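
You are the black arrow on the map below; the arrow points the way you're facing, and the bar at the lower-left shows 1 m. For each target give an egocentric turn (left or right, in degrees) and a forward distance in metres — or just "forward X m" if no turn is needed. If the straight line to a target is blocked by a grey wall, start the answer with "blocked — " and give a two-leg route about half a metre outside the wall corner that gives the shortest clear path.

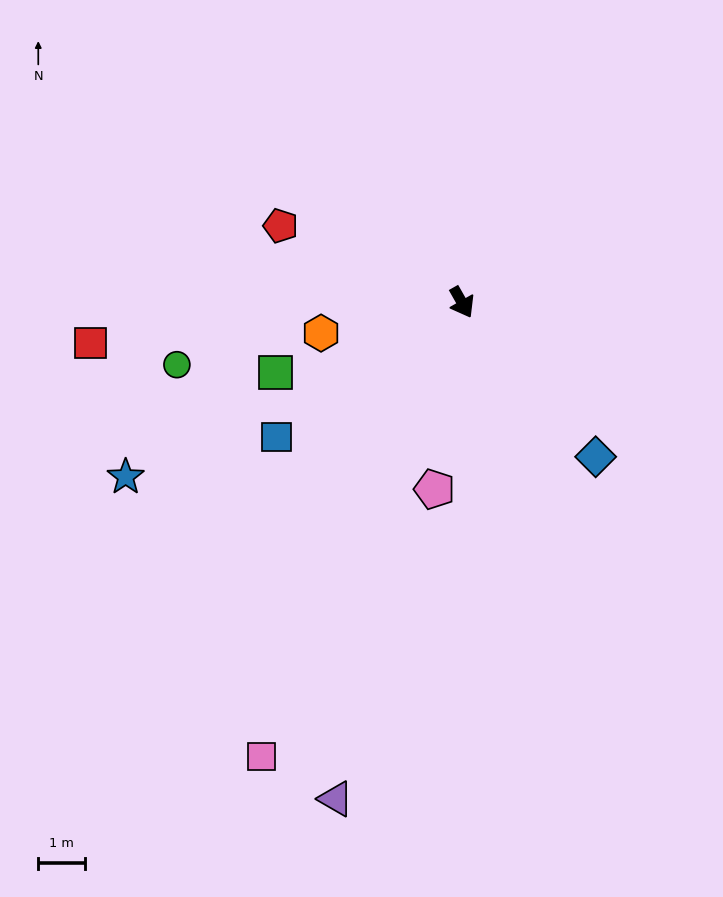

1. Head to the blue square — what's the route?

turn right 84°, forward 4.9 m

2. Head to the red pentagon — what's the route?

turn right 142°, forward 4.2 m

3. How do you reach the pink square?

turn right 53°, forward 10.6 m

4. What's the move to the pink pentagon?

turn right 38°, forward 4.1 m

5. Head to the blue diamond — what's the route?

turn left 11°, forward 4.4 m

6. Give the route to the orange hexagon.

turn right 107°, forward 3.1 m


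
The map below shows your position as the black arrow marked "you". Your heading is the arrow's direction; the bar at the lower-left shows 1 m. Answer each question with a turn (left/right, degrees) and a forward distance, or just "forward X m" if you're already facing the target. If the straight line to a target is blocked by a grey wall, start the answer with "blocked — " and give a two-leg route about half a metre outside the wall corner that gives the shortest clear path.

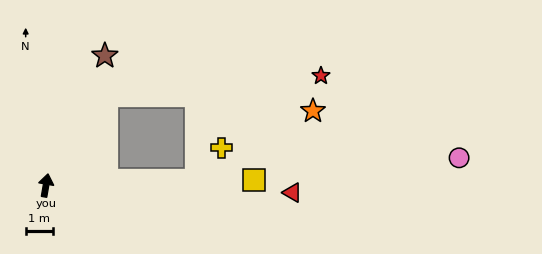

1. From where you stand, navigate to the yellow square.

turn right 79°, forward 7.6 m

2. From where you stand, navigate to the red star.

blocked — turn right 24°, forward 3.9 m, then turn right 51°, forward 7.8 m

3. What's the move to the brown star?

turn right 15°, forward 5.2 m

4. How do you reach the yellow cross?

blocked — turn right 78°, forward 5.5 m, then turn left 50°, forward 1.5 m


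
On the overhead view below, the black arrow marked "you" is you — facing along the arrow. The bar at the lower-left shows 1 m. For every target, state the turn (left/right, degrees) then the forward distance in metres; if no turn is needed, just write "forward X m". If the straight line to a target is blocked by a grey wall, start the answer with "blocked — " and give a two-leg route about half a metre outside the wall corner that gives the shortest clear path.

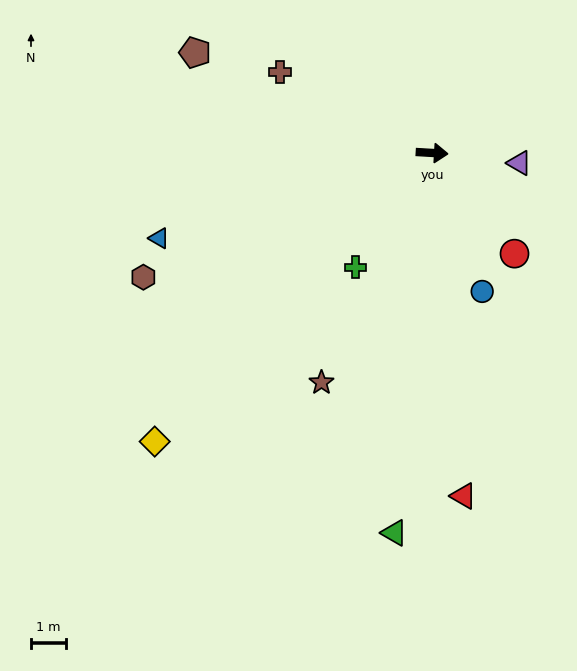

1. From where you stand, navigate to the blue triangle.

turn right 159°, forward 8.2 m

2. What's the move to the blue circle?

turn right 67°, forward 4.2 m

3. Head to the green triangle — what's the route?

turn right 92°, forward 11.0 m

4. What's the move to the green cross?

turn right 121°, forward 4.0 m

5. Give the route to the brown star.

turn right 112°, forward 7.3 m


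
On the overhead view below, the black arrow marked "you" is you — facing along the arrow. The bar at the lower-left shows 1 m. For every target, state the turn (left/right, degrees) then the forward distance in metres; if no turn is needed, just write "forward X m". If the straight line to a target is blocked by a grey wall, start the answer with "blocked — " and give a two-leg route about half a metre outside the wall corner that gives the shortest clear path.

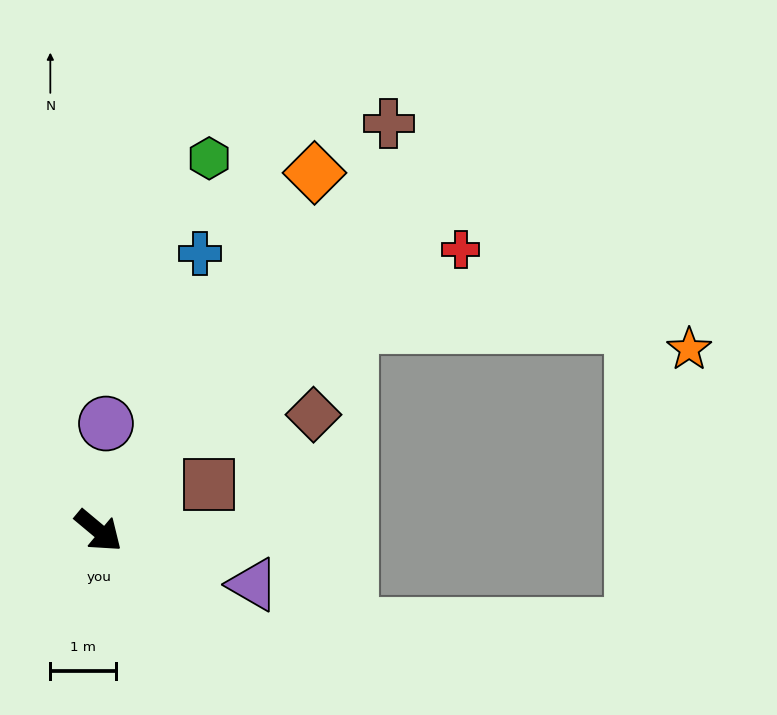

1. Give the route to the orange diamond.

turn left 99°, forward 6.3 m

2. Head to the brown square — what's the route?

turn left 63°, forward 1.8 m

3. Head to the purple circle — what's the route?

turn left 126°, forward 1.6 m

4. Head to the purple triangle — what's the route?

turn left 21°, forward 2.5 m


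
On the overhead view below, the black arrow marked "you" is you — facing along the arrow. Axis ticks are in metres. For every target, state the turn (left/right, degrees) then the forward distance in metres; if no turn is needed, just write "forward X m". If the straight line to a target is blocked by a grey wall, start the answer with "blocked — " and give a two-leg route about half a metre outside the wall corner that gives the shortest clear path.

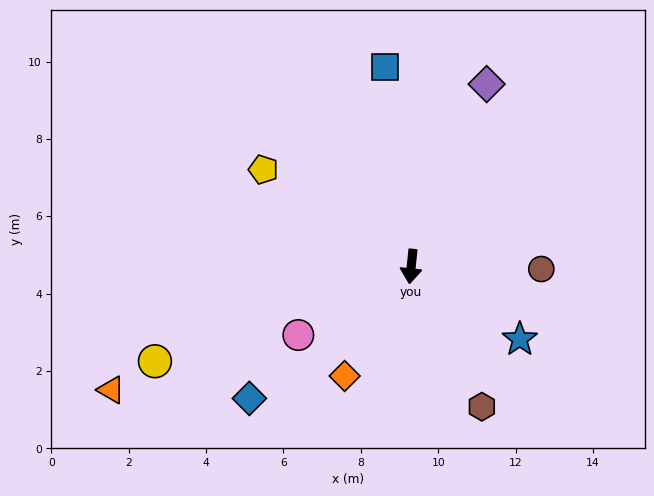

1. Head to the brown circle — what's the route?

turn left 95°, forward 3.4 m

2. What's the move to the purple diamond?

turn left 163°, forward 5.1 m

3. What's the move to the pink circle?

turn right 53°, forward 3.4 m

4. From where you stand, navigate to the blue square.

turn right 167°, forward 5.2 m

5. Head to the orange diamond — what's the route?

turn right 25°, forward 3.3 m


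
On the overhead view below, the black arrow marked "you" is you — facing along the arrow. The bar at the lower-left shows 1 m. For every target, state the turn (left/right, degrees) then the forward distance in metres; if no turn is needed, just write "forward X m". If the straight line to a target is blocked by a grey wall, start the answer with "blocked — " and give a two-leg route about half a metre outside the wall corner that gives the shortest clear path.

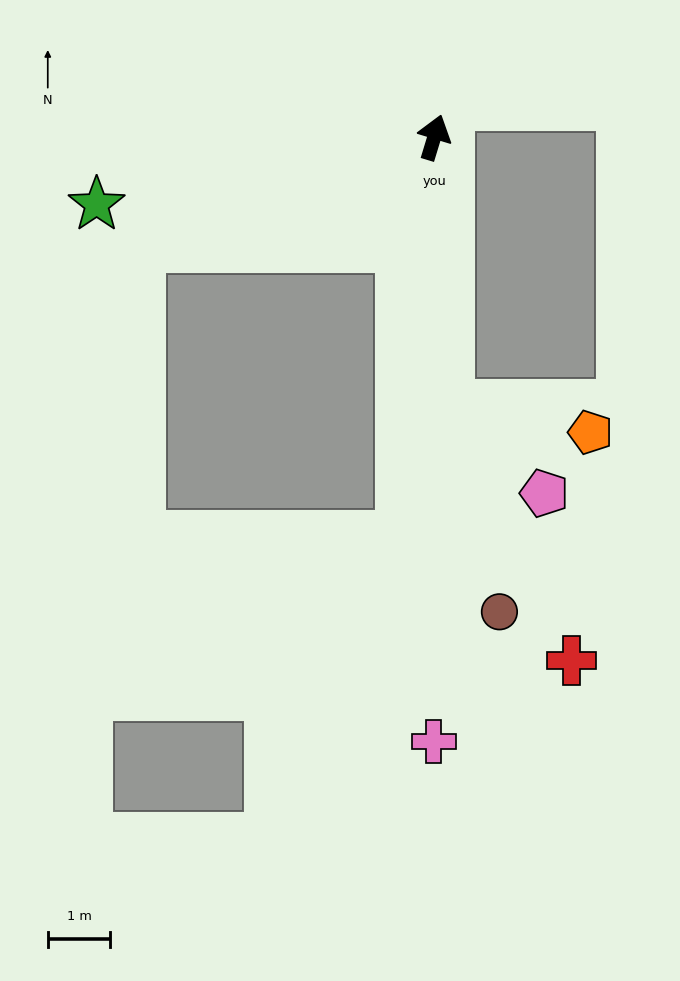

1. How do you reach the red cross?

blocked — turn right 160°, forward 4.3 m, then turn left 23°, forward 4.5 m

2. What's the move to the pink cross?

turn right 163°, forward 9.7 m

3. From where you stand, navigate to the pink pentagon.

blocked — turn right 160°, forward 4.3 m, then turn left 45°, forward 2.1 m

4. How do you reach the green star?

turn left 118°, forward 5.5 m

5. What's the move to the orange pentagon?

blocked — turn right 160°, forward 4.3 m, then turn left 76°, forward 2.3 m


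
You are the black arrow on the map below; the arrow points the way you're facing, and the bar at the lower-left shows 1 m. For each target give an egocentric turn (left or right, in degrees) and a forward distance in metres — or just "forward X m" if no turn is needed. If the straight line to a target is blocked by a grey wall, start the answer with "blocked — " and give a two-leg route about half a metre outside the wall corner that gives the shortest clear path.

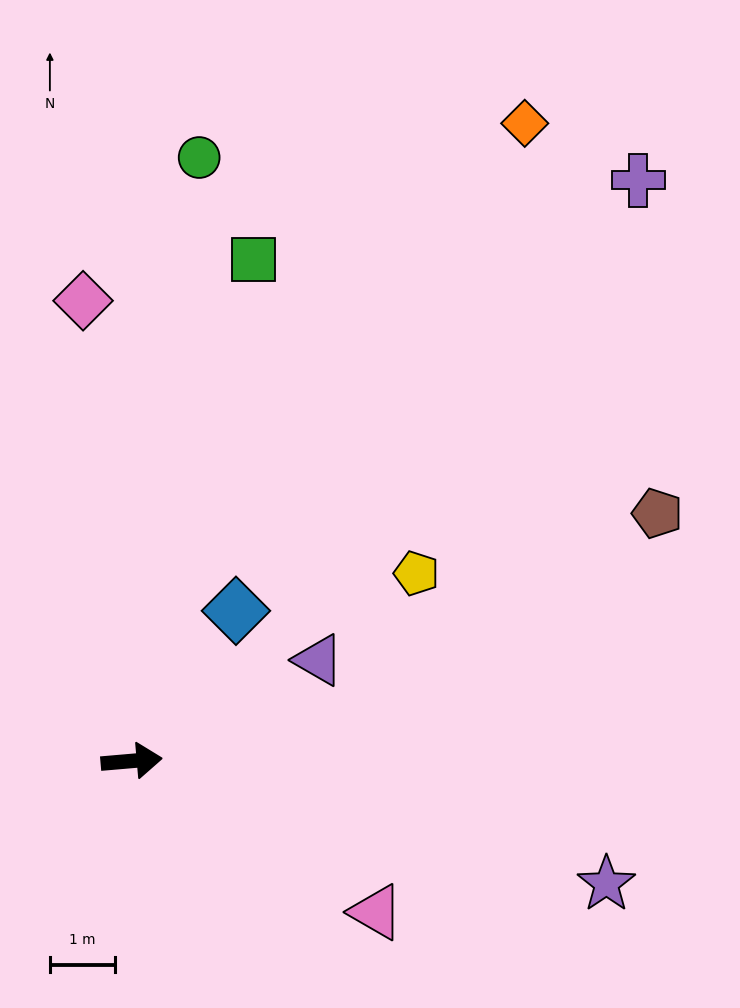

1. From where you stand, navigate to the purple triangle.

turn left 23°, forward 3.3 m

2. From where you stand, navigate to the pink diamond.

turn left 91°, forward 7.1 m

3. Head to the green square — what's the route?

turn left 71°, forward 8.0 m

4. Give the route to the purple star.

turn right 19°, forward 7.6 m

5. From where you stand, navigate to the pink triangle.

turn right 37°, forward 4.4 m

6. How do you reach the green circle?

turn left 79°, forward 9.4 m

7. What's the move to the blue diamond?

turn left 50°, forward 2.8 m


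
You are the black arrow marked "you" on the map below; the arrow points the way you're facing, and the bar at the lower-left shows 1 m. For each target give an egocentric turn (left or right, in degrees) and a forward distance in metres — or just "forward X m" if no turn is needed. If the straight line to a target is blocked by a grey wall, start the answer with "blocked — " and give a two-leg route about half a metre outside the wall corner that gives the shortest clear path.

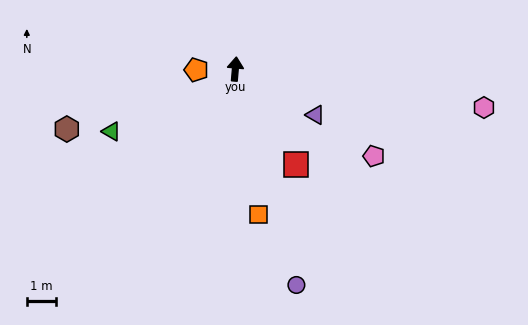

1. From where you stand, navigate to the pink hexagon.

turn right 94°, forward 8.6 m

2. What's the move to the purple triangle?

turn right 115°, forward 3.2 m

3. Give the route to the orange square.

turn right 166°, forward 5.1 m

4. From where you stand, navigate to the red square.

turn right 143°, forward 3.9 m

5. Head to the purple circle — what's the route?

turn right 159°, forward 7.7 m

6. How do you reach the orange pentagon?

turn left 96°, forward 1.3 m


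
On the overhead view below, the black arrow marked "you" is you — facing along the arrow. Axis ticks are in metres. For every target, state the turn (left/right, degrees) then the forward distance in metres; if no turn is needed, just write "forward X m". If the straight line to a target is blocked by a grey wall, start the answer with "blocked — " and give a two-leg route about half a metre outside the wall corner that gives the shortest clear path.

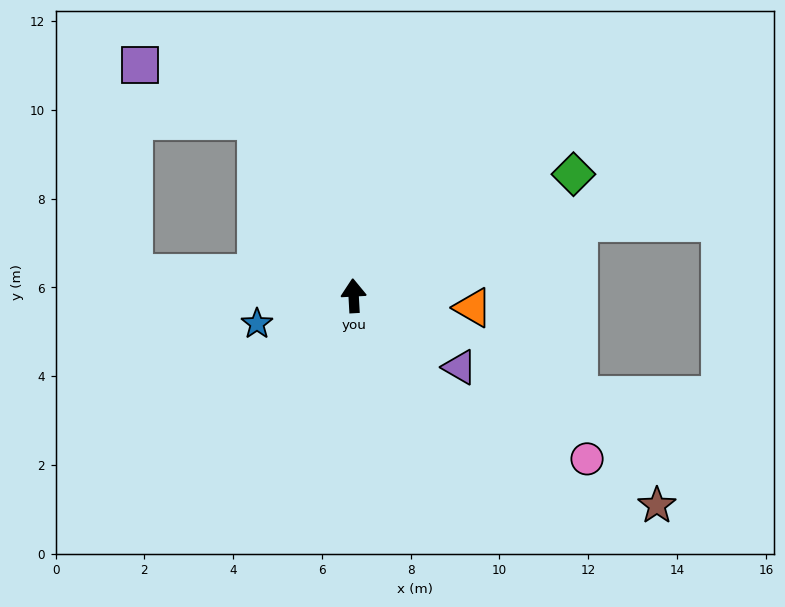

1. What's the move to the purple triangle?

turn right 127°, forward 2.9 m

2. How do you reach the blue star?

turn left 103°, forward 2.3 m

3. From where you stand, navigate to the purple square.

blocked — turn left 26°, forward 4.5 m, then turn left 35°, forward 2.9 m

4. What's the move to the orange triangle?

turn right 99°, forward 2.7 m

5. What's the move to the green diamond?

turn right 64°, forward 5.7 m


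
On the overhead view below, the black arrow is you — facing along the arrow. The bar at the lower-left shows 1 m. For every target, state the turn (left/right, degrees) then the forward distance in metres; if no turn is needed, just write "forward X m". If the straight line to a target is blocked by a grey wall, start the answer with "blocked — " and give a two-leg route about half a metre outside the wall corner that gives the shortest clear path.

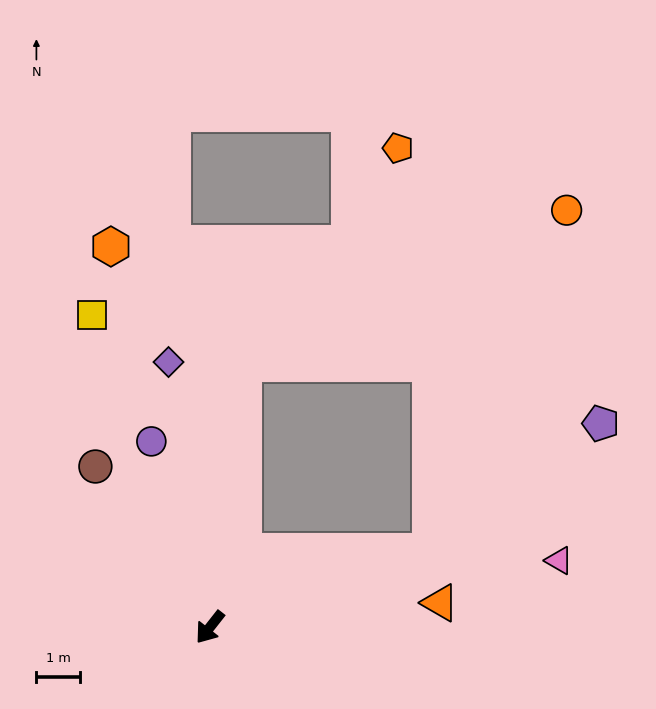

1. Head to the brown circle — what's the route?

turn right 106°, forward 4.5 m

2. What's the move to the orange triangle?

turn left 134°, forward 5.3 m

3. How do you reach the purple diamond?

turn right 133°, forward 6.2 m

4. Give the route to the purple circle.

turn right 124°, forward 4.5 m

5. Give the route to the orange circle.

blocked — turn left 147°, forward 5.4 m, then turn left 49°, forward 8.4 m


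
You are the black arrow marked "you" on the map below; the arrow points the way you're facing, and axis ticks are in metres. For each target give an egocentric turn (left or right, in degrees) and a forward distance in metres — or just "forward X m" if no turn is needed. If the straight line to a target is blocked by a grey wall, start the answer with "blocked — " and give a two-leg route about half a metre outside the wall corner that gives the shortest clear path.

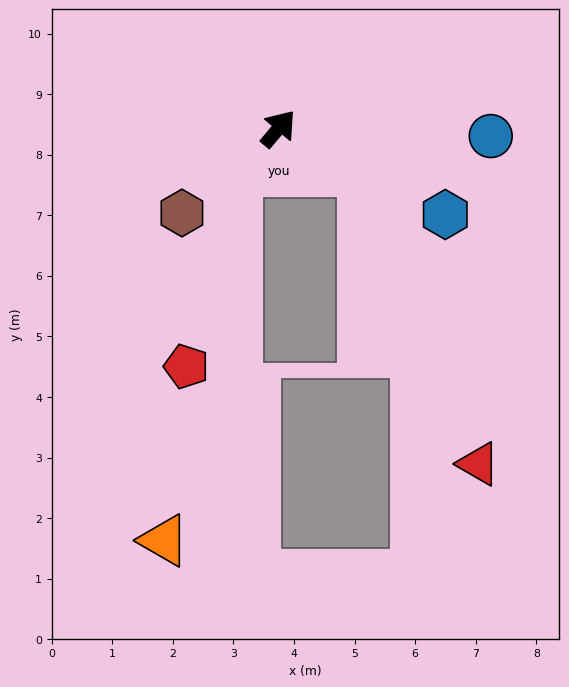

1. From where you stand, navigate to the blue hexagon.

turn right 77°, forward 3.1 m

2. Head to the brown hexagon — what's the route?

turn left 171°, forward 2.1 m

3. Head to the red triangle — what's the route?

blocked — turn right 77°, forward 1.6 m, then turn right 42°, forward 5.2 m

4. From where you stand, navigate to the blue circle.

turn right 52°, forward 3.5 m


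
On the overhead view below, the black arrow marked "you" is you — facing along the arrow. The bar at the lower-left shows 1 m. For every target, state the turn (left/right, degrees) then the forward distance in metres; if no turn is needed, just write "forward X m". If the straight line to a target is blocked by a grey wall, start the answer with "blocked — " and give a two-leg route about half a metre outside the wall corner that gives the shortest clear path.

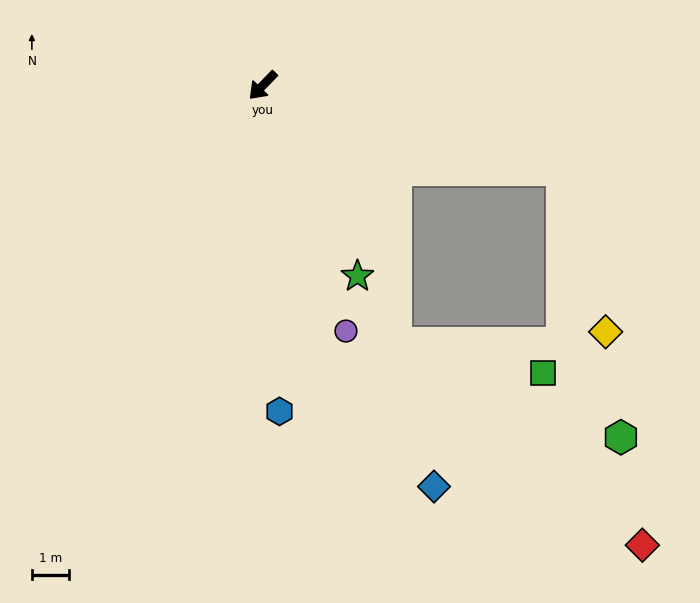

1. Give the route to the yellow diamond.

blocked — turn left 118°, forward 8.4 m, then turn right 59°, forward 4.5 m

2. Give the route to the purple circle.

turn left 63°, forward 7.0 m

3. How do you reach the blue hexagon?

turn left 47°, forward 8.8 m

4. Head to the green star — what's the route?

turn left 71°, forward 5.7 m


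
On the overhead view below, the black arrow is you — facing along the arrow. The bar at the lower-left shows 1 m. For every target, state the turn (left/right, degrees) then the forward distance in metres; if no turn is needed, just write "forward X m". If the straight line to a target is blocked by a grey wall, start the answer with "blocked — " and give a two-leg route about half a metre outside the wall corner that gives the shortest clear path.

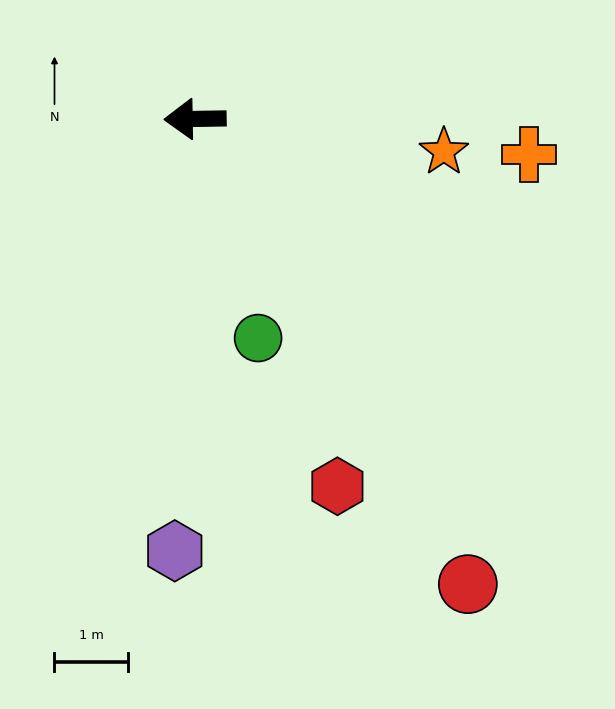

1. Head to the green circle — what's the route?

turn left 105°, forward 3.1 m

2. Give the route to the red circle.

turn left 119°, forward 7.3 m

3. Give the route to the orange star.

turn left 172°, forward 3.4 m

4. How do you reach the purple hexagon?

turn left 86°, forward 5.9 m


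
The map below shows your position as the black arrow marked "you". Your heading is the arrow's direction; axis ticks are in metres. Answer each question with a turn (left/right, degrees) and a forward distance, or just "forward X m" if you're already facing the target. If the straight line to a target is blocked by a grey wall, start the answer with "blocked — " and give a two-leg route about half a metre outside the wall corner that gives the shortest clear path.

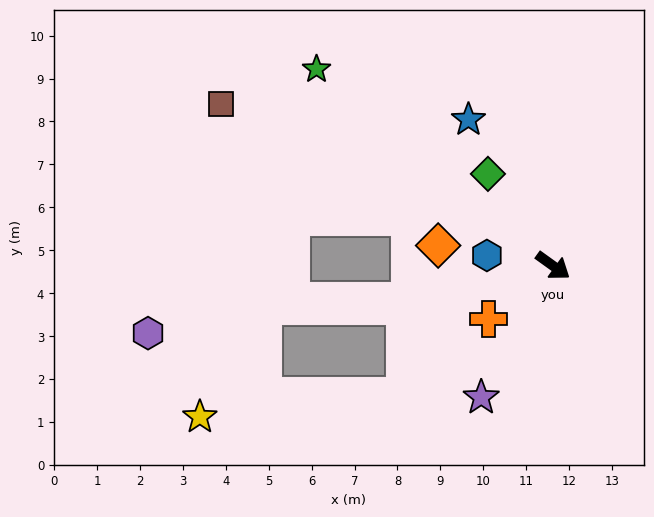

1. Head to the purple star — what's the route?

turn right 83°, forward 3.5 m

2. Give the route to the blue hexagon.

turn right 153°, forward 1.6 m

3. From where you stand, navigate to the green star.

turn left 176°, forward 7.2 m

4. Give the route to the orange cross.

turn right 105°, forward 2.0 m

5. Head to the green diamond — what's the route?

turn left 161°, forward 2.6 m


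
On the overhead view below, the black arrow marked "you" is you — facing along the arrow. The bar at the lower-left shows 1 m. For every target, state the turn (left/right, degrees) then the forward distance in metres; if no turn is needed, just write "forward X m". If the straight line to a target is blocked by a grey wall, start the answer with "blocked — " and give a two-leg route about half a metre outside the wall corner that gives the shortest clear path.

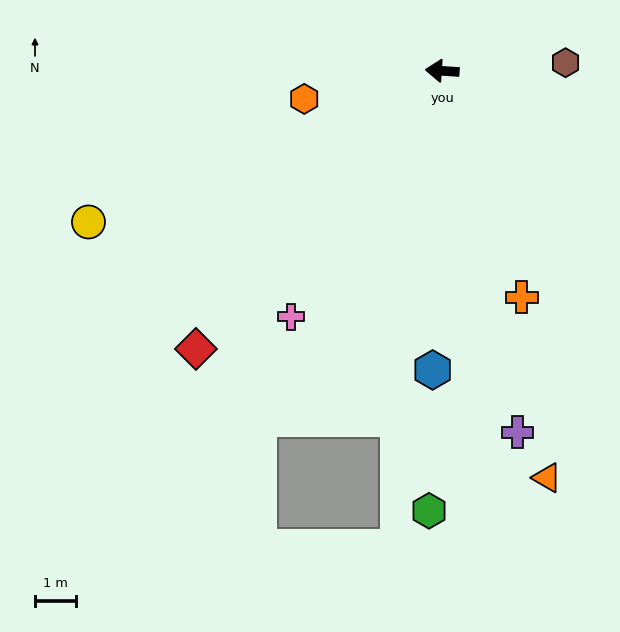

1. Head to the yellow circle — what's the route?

turn left 27°, forward 9.4 m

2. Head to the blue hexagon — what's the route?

turn left 92°, forward 7.3 m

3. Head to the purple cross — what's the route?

turn left 106°, forward 9.0 m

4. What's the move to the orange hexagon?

turn left 15°, forward 3.4 m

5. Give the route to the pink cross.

turn left 62°, forward 7.0 m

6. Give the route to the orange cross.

turn left 113°, forward 5.8 m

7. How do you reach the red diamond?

turn left 52°, forward 9.0 m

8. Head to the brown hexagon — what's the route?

turn right 172°, forward 3.0 m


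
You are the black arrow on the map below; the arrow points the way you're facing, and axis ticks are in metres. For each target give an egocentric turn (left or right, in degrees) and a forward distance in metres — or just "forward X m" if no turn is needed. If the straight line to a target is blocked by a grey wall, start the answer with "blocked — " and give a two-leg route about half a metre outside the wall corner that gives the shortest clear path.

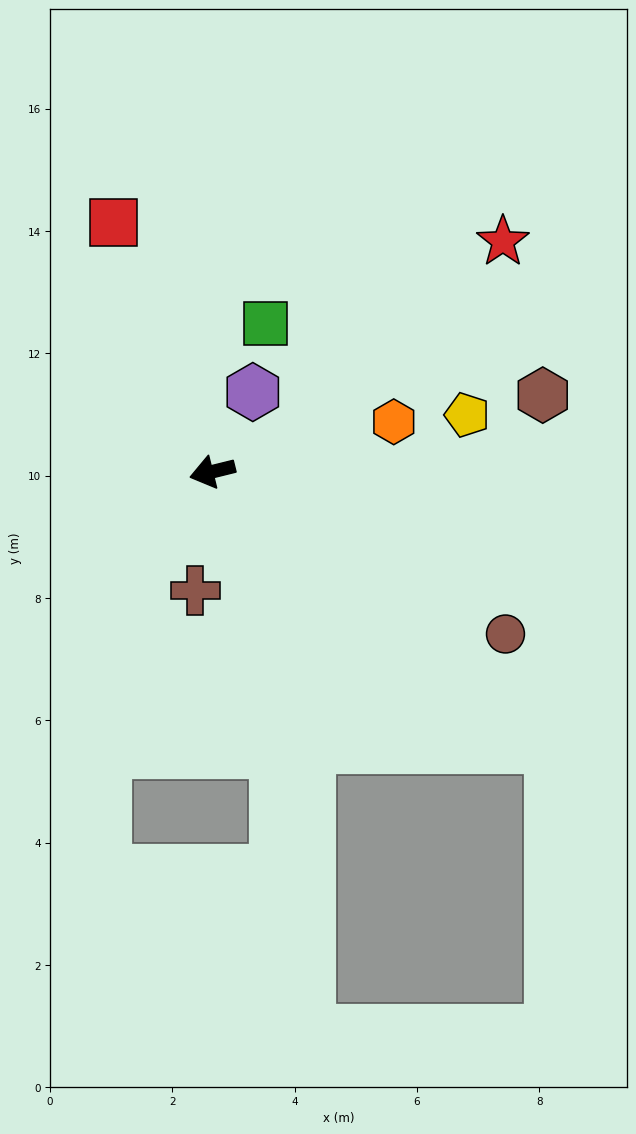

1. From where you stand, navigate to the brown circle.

turn left 137°, forward 5.5 m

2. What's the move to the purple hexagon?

turn right 131°, forward 1.5 m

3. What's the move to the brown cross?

turn left 68°, forward 2.0 m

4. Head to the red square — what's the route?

turn right 82°, forward 4.4 m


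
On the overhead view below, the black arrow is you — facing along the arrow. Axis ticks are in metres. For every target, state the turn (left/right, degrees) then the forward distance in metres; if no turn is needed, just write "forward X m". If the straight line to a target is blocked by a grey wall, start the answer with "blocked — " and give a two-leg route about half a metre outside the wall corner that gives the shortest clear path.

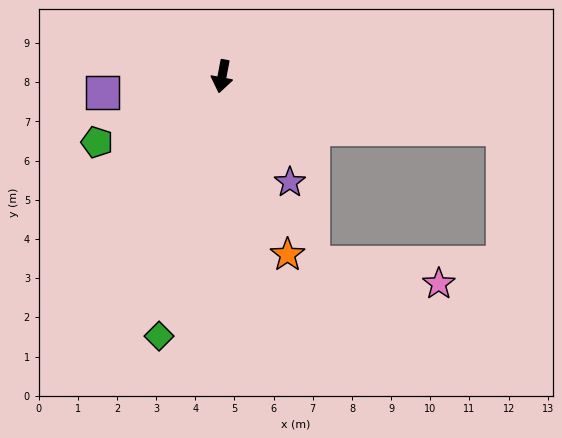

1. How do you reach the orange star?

turn left 31°, forward 4.8 m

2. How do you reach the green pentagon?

turn right 51°, forward 3.6 m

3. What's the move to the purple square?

turn right 72°, forward 3.1 m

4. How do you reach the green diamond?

turn right 3°, forward 6.8 m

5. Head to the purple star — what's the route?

turn left 43°, forward 3.2 m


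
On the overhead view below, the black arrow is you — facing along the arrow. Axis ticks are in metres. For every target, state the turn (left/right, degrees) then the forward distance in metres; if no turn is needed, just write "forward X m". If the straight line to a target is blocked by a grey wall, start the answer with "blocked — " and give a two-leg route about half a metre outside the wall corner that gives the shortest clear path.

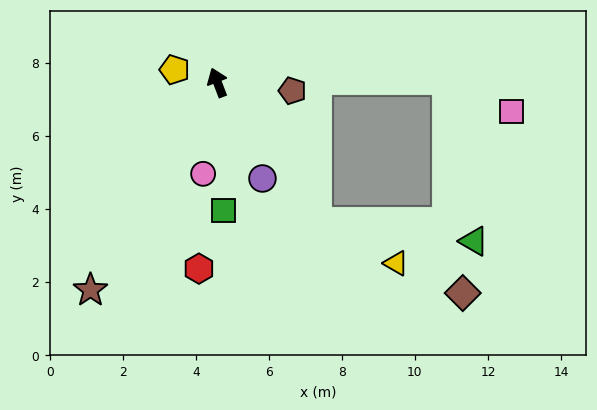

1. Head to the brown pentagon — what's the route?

turn right 117°, forward 2.1 m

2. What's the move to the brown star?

turn left 127°, forward 6.7 m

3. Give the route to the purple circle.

turn right 176°, forward 2.9 m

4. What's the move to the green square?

turn left 162°, forward 3.5 m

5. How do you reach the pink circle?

turn left 150°, forward 2.5 m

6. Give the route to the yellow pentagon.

turn left 52°, forward 1.2 m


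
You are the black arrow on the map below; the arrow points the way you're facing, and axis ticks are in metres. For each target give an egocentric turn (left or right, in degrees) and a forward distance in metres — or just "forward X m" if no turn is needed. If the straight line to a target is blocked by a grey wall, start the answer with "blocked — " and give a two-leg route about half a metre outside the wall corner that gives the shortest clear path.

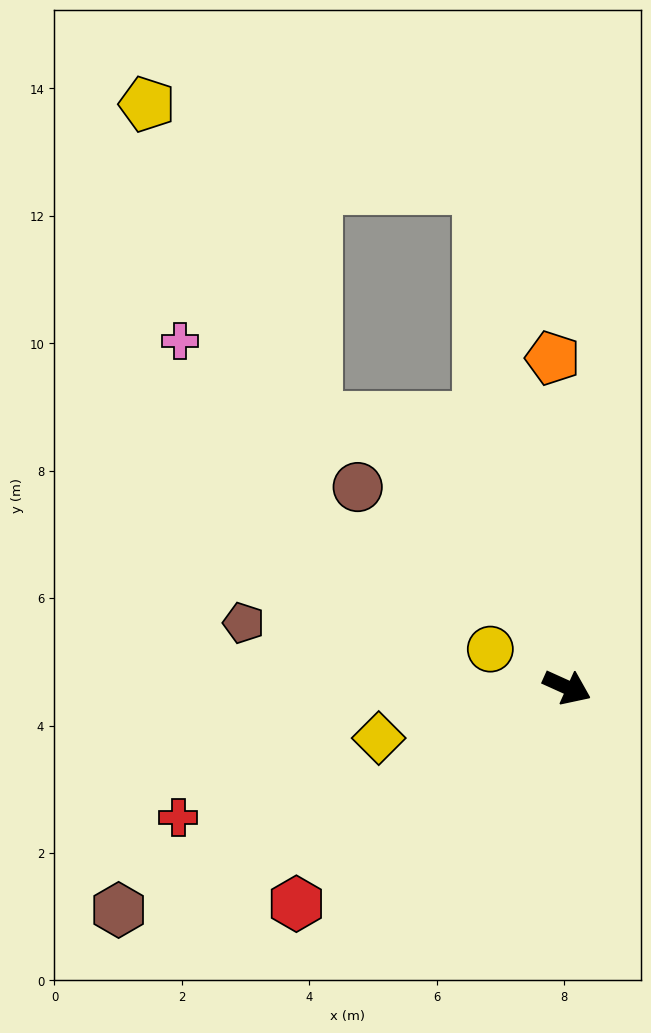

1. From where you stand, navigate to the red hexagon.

turn right 117°, forward 5.4 m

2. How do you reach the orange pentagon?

turn left 117°, forward 5.2 m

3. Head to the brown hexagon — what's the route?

turn right 129°, forward 7.9 m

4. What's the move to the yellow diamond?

turn right 141°, forward 3.1 m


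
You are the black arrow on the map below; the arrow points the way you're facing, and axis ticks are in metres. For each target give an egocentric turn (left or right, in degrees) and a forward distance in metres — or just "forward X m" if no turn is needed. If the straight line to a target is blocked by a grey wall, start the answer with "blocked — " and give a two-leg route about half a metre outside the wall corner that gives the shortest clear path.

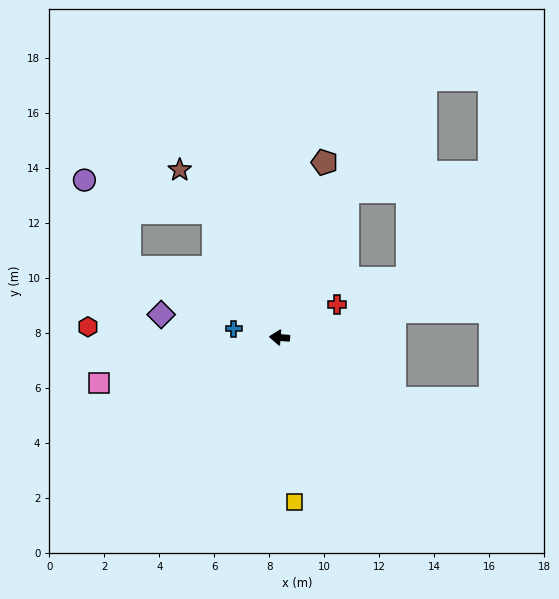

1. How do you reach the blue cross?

turn right 6°, forward 1.7 m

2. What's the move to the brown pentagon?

turn right 100°, forward 6.6 m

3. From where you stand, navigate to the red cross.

turn right 146°, forward 2.4 m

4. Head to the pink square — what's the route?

turn left 19°, forward 6.8 m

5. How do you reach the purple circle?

blocked — turn right 58°, forward 5.2 m, then turn left 48°, forward 4.8 m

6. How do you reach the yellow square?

turn left 100°, forward 6.0 m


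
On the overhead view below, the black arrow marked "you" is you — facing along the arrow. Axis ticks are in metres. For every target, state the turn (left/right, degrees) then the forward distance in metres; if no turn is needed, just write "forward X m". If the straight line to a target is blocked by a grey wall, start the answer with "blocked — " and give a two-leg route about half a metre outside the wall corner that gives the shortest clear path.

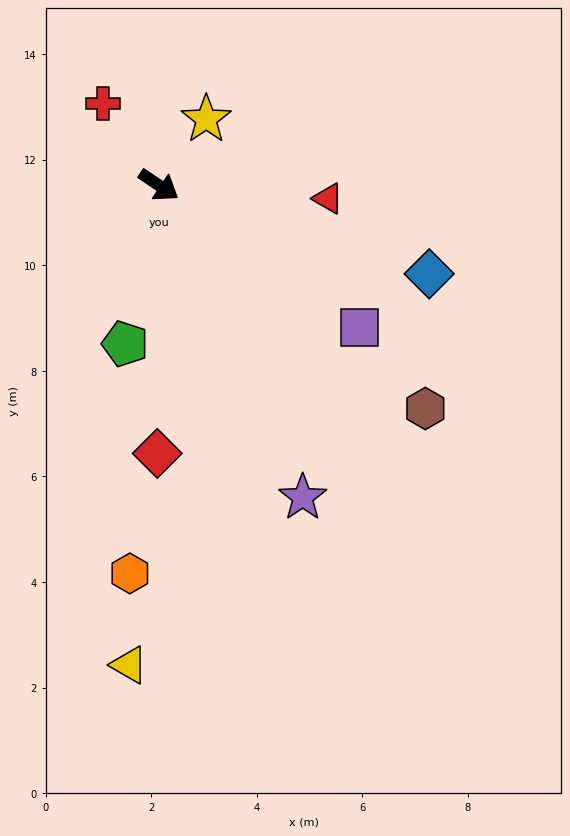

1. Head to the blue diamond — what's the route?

turn left 16°, forward 5.4 m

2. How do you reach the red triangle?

turn left 29°, forward 3.2 m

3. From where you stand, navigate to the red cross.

turn left 158°, forward 1.9 m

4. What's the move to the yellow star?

turn left 88°, forward 1.5 m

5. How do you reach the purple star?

turn right 31°, forward 6.5 m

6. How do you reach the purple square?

forward 4.7 m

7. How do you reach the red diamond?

turn right 56°, forward 5.1 m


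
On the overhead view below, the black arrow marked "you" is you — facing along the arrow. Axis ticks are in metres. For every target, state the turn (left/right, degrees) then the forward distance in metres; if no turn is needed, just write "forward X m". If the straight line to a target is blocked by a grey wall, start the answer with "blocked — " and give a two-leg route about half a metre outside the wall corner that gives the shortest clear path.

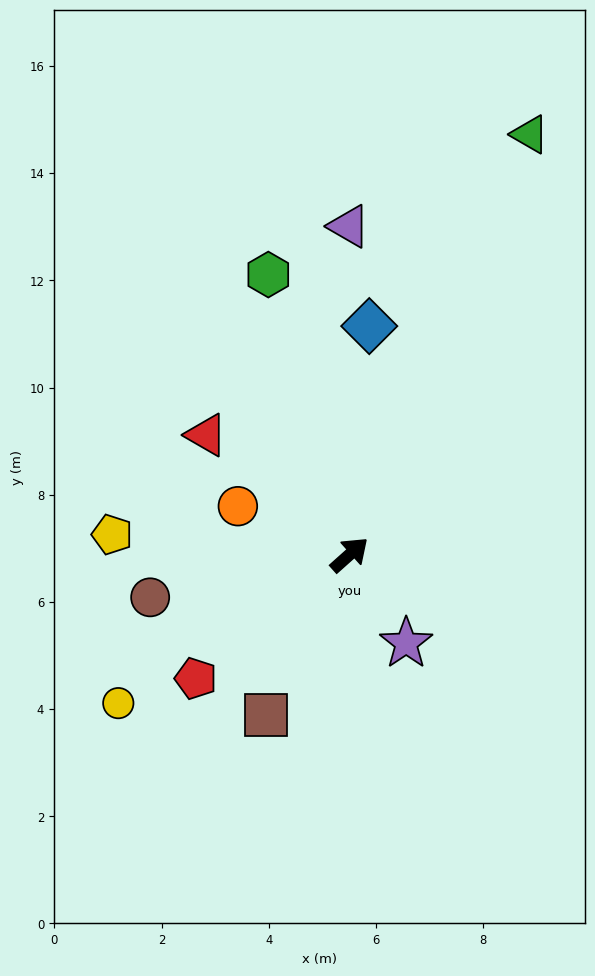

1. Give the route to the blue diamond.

turn left 43°, forward 4.3 m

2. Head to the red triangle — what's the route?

turn left 98°, forward 3.5 m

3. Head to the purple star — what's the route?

turn right 99°, forward 2.0 m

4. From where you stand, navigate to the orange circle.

turn left 115°, forward 2.3 m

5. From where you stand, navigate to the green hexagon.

turn left 64°, forward 5.4 m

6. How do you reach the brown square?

turn right 159°, forward 3.4 m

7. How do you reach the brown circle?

turn left 150°, forward 3.8 m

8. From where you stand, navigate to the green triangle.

turn left 25°, forward 8.5 m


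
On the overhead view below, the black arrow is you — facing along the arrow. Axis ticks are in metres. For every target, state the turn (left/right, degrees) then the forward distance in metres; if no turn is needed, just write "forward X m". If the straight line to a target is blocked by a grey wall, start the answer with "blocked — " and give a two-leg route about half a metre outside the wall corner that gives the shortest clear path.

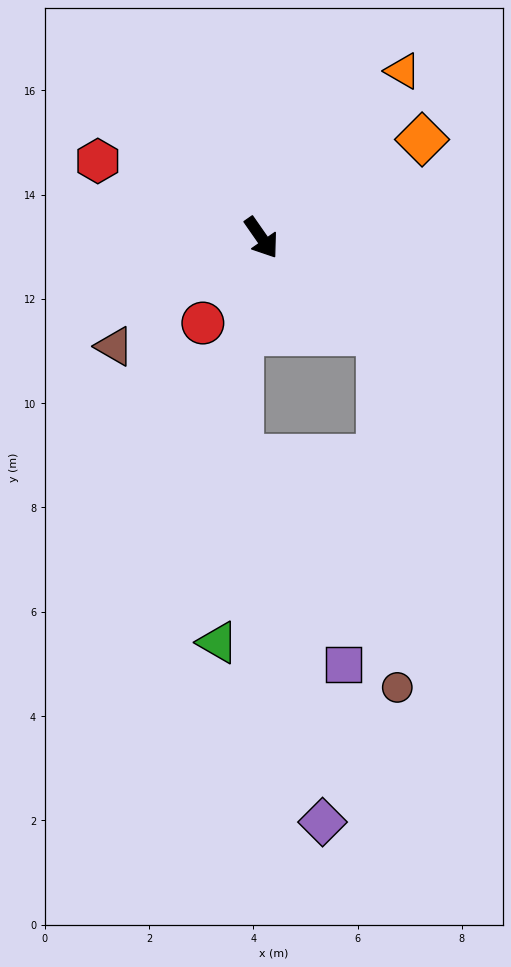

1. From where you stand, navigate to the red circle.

turn right 69°, forward 2.0 m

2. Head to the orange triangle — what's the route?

turn left 105°, forward 4.2 m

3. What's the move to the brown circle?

blocked — turn left 16°, forward 2.9 m, then turn right 48°, forward 6.8 m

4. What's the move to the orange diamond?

turn left 87°, forward 3.6 m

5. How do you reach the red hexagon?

turn right 150°, forward 3.5 m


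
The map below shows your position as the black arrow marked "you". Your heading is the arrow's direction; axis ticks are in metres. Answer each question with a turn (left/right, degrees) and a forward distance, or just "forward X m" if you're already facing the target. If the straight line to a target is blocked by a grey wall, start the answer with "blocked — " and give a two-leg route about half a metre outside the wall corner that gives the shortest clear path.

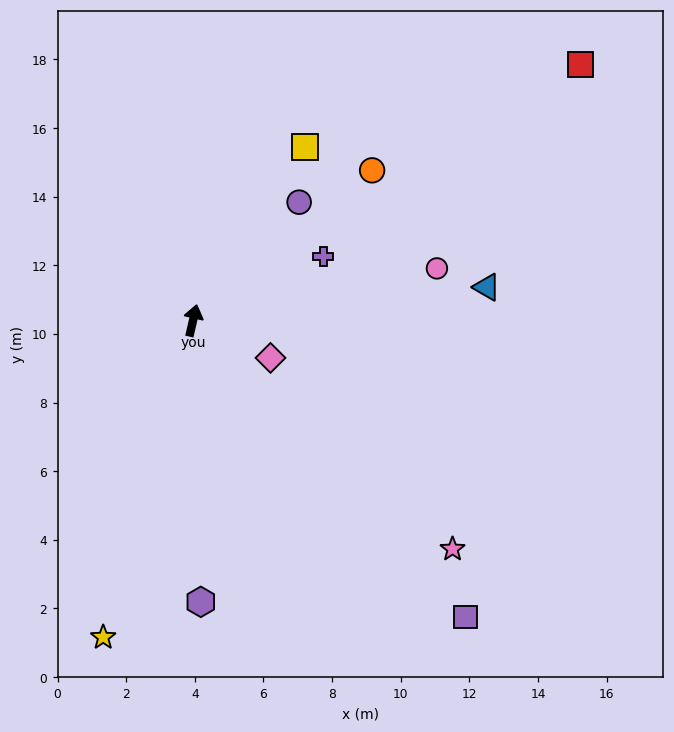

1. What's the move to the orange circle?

turn right 37°, forward 6.8 m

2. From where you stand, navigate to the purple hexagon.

turn right 165°, forward 8.2 m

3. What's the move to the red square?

turn right 43°, forward 13.5 m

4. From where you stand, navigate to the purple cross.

turn right 51°, forward 4.2 m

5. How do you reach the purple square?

turn right 124°, forward 11.7 m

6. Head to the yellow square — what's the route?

turn right 20°, forward 6.0 m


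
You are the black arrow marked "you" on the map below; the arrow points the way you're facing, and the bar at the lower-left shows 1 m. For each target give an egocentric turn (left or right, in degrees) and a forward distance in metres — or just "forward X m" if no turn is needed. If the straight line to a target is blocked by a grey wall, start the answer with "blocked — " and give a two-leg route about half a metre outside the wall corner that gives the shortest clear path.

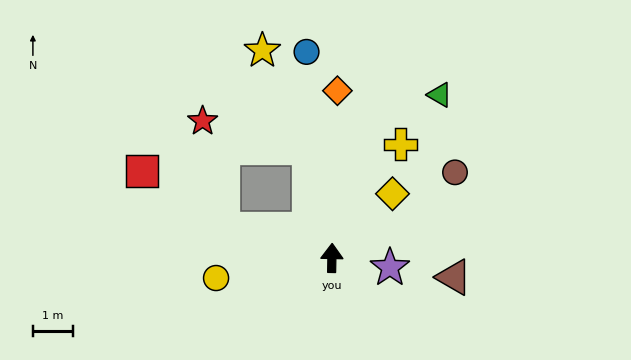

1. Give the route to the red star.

blocked — turn left 13°, forward 2.8 m, then turn left 64°, forward 2.7 m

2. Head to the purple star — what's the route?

turn right 98°, forward 1.5 m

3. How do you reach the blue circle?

turn left 8°, forward 5.2 m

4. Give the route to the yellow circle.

turn left 101°, forward 2.9 m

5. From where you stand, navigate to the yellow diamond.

turn right 42°, forward 2.2 m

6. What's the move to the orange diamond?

forward 4.2 m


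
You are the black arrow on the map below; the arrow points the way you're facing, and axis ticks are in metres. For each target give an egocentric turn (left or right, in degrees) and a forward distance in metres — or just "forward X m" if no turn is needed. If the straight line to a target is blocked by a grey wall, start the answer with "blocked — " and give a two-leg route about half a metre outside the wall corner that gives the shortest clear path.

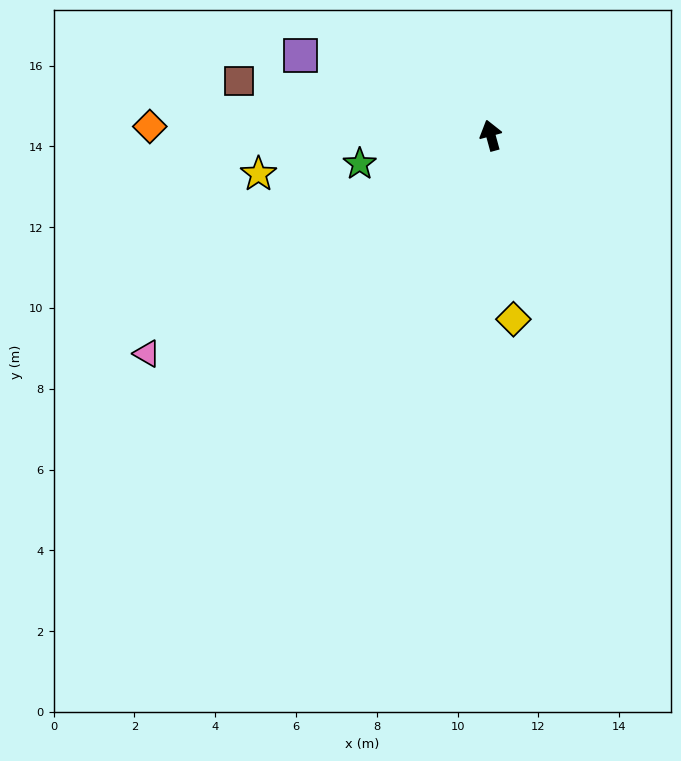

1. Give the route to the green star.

turn left 87°, forward 3.3 m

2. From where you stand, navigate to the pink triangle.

turn left 107°, forward 10.1 m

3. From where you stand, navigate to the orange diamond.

turn left 73°, forward 8.4 m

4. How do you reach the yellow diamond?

turn left 172°, forward 4.6 m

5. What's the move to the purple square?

turn left 52°, forward 5.1 m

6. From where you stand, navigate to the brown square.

turn left 62°, forward 6.4 m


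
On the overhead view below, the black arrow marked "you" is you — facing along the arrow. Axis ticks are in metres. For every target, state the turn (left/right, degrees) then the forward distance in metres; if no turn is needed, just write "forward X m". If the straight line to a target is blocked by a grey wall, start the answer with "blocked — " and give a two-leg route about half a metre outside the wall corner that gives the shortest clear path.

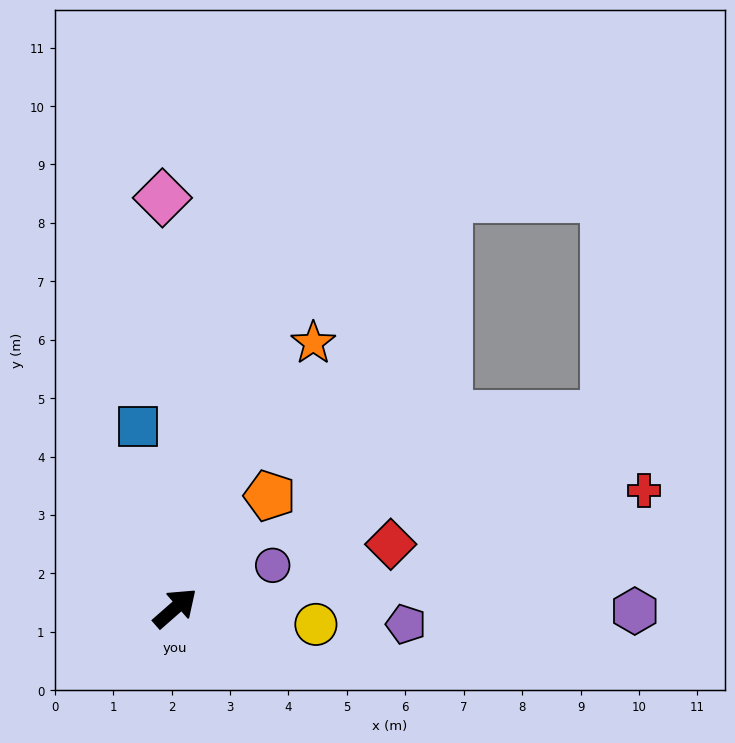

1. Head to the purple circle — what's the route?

turn right 18°, forward 1.8 m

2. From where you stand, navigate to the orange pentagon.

turn left 9°, forward 2.5 m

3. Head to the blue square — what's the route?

turn left 60°, forward 3.2 m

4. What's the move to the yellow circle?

turn right 48°, forward 2.4 m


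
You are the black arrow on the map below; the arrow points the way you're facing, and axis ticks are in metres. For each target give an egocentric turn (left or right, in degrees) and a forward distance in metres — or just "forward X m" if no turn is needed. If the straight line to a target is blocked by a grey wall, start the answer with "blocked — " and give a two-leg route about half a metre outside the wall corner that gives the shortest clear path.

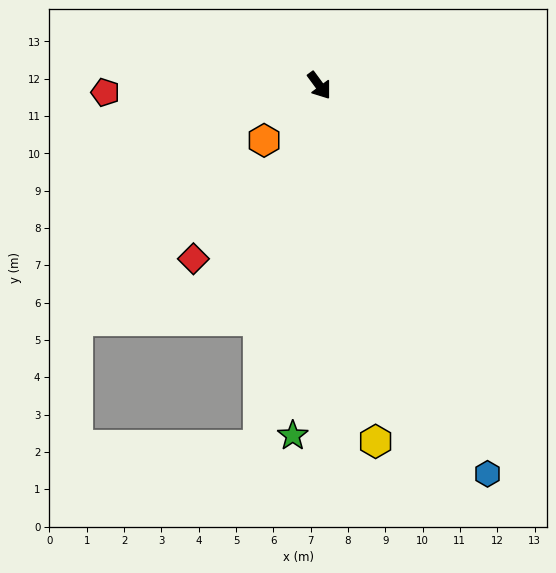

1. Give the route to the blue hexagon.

turn right 13°, forward 11.3 m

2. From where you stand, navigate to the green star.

turn right 41°, forward 9.4 m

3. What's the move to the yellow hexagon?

turn right 27°, forward 9.7 m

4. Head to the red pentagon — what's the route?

turn right 125°, forward 5.7 m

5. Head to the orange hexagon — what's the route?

turn right 82°, forward 2.1 m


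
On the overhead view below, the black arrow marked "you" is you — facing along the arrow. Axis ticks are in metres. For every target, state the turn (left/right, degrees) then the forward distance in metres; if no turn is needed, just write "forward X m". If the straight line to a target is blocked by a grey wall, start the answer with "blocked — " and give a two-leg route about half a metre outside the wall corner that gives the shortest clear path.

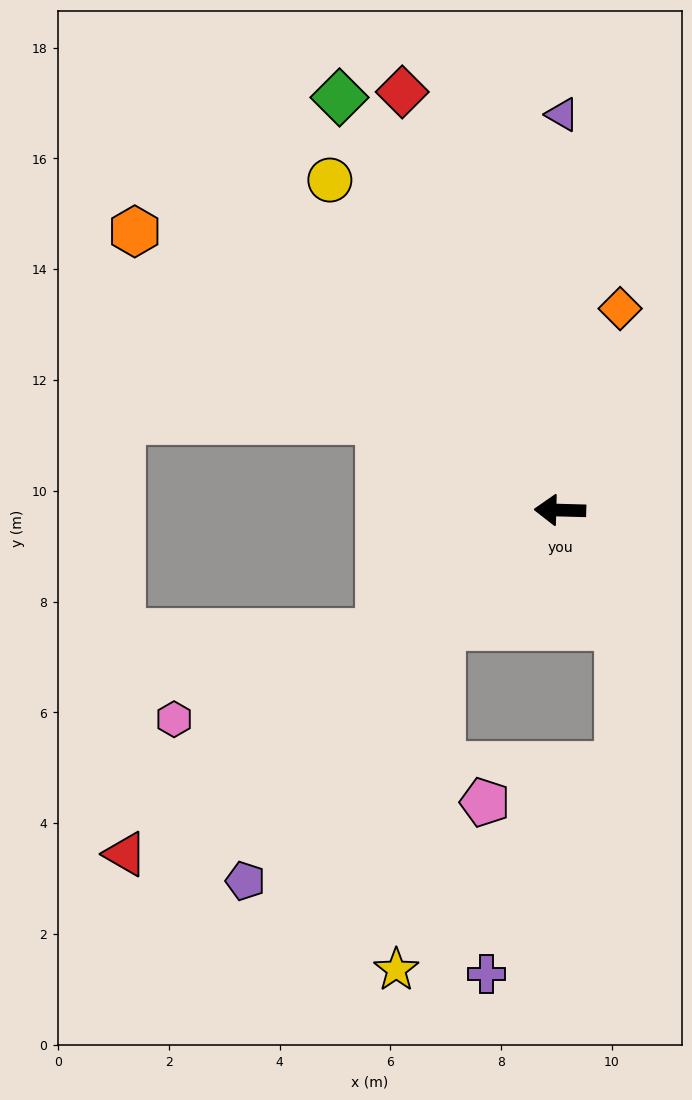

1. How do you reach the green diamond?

turn right 60°, forward 8.4 m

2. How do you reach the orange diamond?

turn right 105°, forward 3.8 m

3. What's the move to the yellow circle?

turn right 54°, forward 7.3 m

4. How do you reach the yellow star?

blocked — turn left 46°, forward 3.0 m, then turn left 38°, forward 6.2 m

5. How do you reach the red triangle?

turn left 40°, forward 10.0 m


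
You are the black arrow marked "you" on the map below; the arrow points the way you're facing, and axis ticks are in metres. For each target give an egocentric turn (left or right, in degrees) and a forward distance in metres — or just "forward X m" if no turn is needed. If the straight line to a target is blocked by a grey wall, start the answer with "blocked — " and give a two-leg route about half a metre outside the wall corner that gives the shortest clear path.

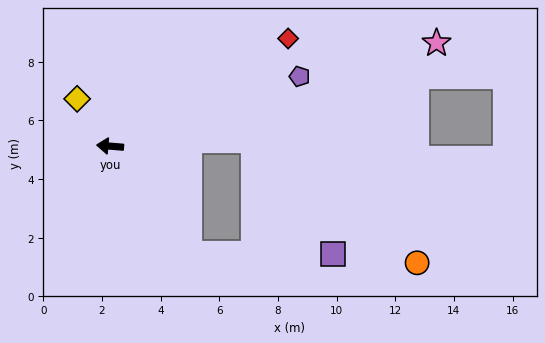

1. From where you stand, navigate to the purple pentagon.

turn right 155°, forward 6.9 m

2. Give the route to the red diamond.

turn right 144°, forward 7.1 m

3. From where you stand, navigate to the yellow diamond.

turn right 50°, forward 2.0 m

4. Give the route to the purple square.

blocked — turn left 131°, forward 4.5 m, then turn left 53°, forward 4.9 m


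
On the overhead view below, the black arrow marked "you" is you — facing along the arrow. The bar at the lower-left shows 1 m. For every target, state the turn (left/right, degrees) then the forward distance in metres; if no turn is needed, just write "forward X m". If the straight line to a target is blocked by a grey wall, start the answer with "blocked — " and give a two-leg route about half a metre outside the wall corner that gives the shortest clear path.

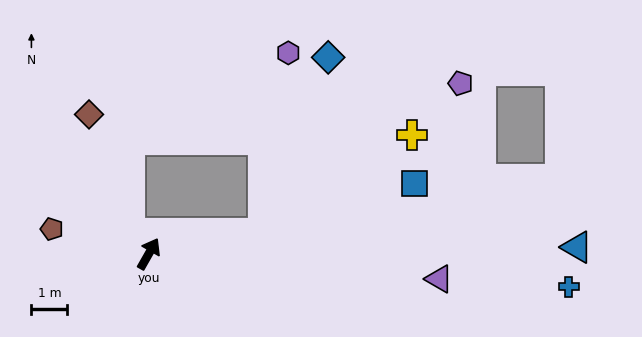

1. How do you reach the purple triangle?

turn right 65°, forward 8.1 m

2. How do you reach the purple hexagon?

blocked — turn right 50°, forward 3.2 m, then turn left 72°, forward 5.0 m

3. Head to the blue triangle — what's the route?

turn right 59°, forward 11.9 m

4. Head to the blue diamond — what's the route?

blocked — turn right 50°, forward 3.2 m, then turn left 59°, forward 5.2 m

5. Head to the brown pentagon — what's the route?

turn left 105°, forward 2.8 m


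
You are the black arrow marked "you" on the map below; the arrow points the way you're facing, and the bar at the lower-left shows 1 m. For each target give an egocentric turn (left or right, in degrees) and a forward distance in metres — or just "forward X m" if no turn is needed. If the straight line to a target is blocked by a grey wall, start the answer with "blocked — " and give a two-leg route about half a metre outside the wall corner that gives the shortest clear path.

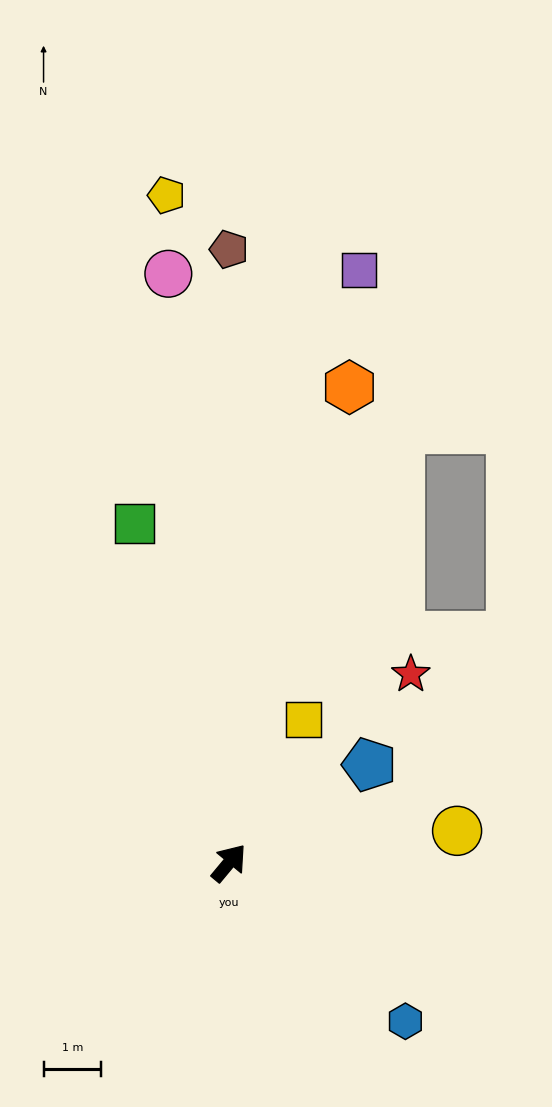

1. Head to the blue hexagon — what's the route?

turn right 92°, forward 4.1 m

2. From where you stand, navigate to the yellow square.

turn left 12°, forward 2.8 m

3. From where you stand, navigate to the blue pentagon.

turn right 15°, forward 3.0 m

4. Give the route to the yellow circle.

turn right 42°, forward 4.0 m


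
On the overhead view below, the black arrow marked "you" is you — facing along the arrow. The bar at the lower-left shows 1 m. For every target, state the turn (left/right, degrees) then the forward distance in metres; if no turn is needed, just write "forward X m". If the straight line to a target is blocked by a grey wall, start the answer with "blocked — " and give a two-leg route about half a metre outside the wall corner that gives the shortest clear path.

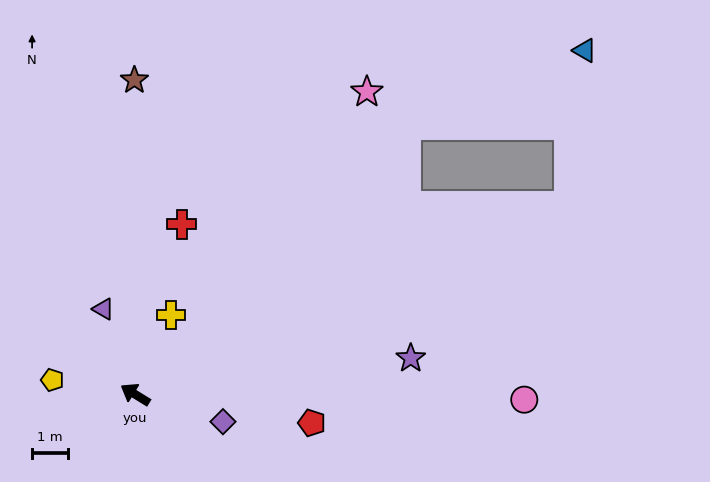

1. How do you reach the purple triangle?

turn right 38°, forward 2.5 m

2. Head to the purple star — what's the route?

turn right 141°, forward 7.8 m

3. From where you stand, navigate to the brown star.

turn right 58°, forward 8.8 m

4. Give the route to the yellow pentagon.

turn left 22°, forward 2.3 m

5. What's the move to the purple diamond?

turn right 166°, forward 2.6 m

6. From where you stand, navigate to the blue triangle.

blocked — turn right 103°, forward 10.7 m, then turn right 23°, forward 5.4 m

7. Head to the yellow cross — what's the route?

turn right 83°, forward 2.4 m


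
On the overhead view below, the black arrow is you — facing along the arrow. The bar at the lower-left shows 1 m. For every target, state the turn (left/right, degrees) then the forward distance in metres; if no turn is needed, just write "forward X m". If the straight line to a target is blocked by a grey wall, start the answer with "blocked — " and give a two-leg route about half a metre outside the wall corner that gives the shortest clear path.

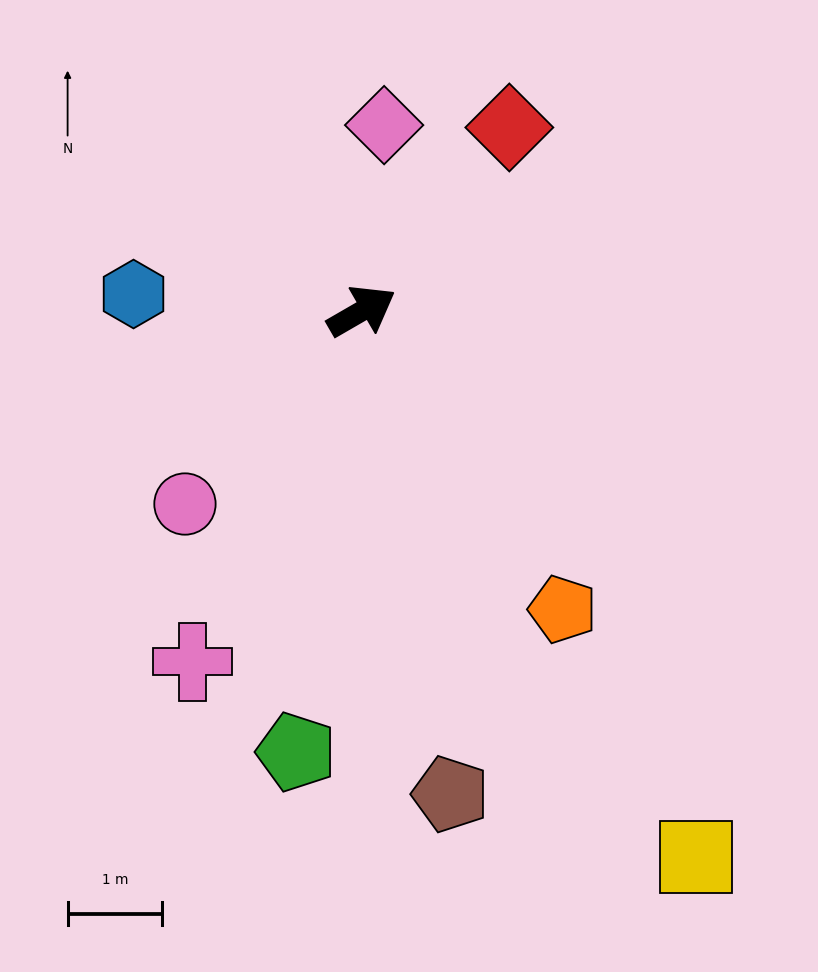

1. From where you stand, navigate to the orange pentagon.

turn right 86°, forward 3.8 m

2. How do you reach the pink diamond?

turn left 53°, forward 2.0 m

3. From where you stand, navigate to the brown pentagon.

turn right 110°, forward 5.2 m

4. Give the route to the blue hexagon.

turn left 146°, forward 2.4 m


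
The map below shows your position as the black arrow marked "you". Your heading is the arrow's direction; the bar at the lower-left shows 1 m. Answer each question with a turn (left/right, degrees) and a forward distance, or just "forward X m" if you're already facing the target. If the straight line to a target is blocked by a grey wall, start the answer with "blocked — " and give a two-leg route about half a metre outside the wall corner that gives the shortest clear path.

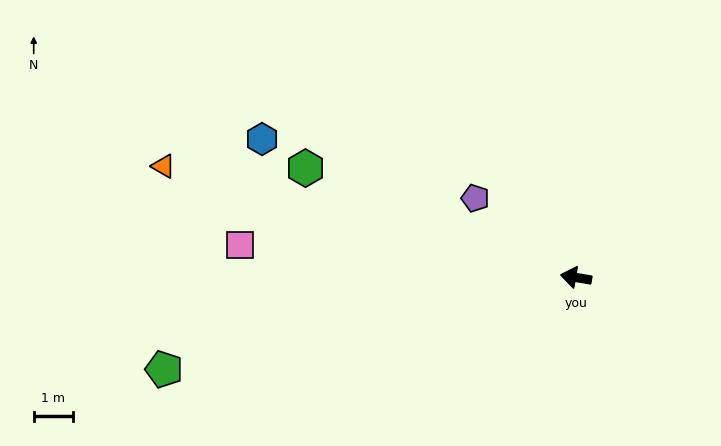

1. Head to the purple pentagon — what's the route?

turn right 29°, forward 3.2 m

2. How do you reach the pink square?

turn left 4°, forward 8.5 m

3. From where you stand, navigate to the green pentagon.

turn left 22°, forward 10.7 m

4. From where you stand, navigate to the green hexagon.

turn right 12°, forward 7.4 m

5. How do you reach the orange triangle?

turn right 6°, forward 10.8 m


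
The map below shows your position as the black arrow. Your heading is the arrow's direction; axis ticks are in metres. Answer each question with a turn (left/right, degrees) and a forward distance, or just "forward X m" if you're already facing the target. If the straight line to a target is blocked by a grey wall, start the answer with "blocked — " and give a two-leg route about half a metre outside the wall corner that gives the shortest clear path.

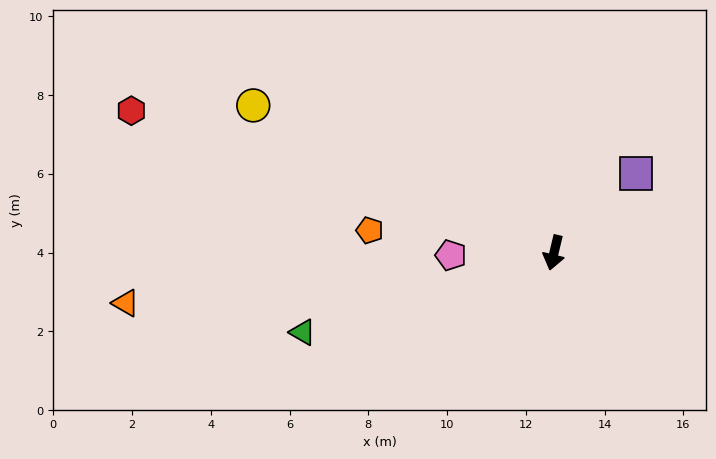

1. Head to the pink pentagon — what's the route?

turn right 75°, forward 2.6 m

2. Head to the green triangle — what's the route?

turn right 59°, forward 6.7 m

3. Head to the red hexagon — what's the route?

turn right 95°, forward 11.3 m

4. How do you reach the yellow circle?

turn right 103°, forward 8.5 m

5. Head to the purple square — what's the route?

turn left 147°, forward 2.9 m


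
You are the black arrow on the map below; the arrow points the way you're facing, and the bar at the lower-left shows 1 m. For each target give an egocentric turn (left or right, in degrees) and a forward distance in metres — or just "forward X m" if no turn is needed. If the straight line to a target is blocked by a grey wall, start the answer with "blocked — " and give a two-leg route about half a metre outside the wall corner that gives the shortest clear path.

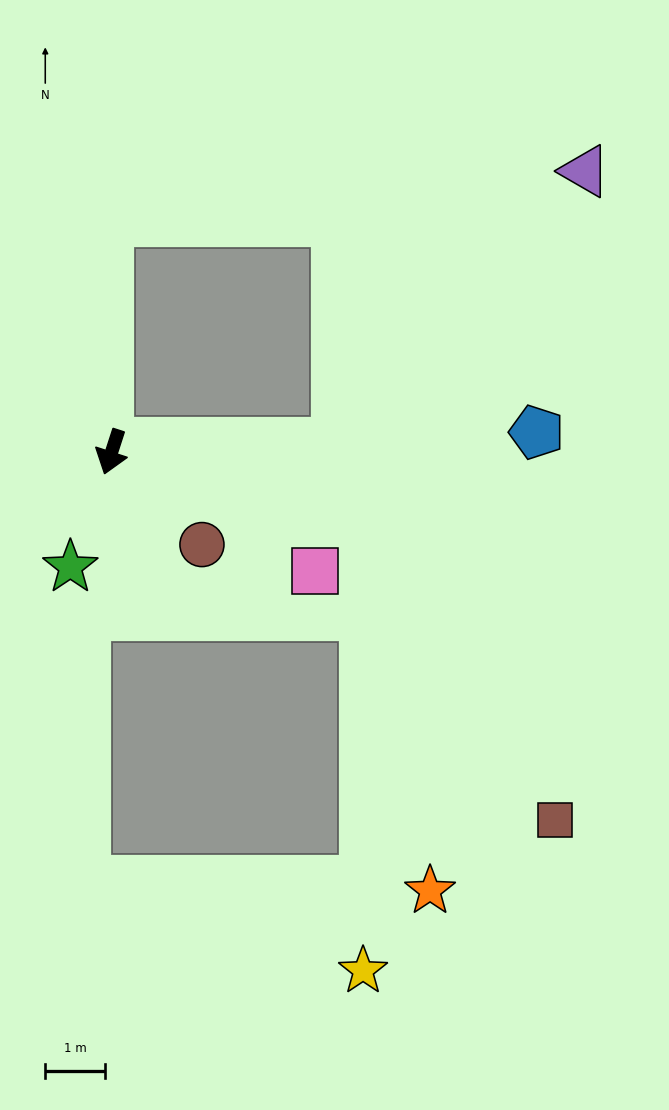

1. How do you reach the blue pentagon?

turn left 111°, forward 7.1 m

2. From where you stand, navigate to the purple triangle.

blocked — turn left 110°, forward 3.8 m, then turn left 46°, forward 6.2 m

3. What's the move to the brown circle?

turn left 62°, forward 2.2 m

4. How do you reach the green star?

forward 2.0 m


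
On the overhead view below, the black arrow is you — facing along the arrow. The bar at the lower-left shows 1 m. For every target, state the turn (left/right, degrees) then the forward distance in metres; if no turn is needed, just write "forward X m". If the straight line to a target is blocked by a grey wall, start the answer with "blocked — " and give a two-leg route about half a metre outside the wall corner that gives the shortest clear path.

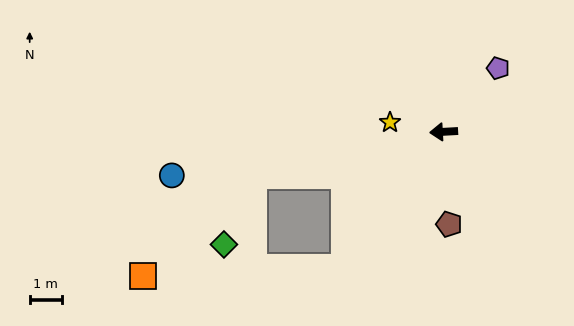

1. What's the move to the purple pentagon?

turn right 134°, forward 2.6 m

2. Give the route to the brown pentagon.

turn left 90°, forward 2.9 m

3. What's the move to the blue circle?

turn left 6°, forward 8.5 m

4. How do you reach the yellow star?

turn right 13°, forward 1.7 m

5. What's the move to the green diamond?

blocked — turn left 10°, forward 6.0 m, then turn left 54°, forward 2.3 m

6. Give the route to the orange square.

blocked — turn left 10°, forward 6.0 m, then turn left 29°, forward 4.6 m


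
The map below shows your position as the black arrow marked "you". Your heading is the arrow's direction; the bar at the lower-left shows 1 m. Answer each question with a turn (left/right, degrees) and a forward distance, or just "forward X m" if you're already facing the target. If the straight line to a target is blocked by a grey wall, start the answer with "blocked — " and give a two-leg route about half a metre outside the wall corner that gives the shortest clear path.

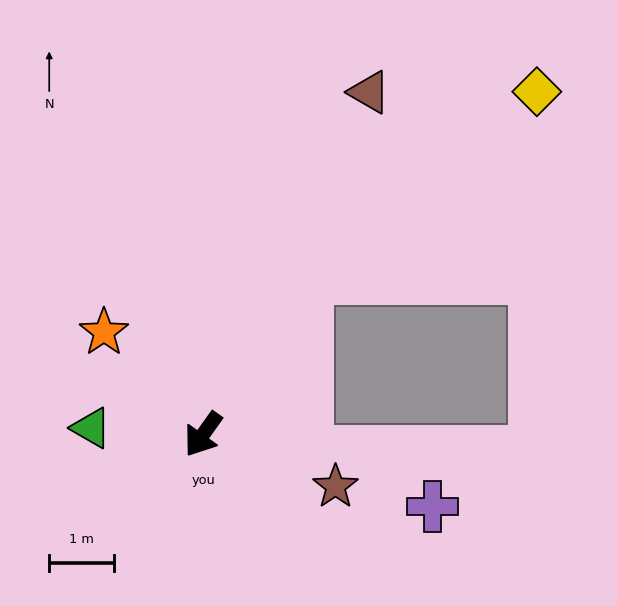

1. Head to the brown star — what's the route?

turn left 104°, forward 2.2 m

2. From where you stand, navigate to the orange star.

turn right 100°, forward 2.2 m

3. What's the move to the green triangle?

turn right 58°, forward 1.7 m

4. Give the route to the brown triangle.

turn right 170°, forward 5.9 m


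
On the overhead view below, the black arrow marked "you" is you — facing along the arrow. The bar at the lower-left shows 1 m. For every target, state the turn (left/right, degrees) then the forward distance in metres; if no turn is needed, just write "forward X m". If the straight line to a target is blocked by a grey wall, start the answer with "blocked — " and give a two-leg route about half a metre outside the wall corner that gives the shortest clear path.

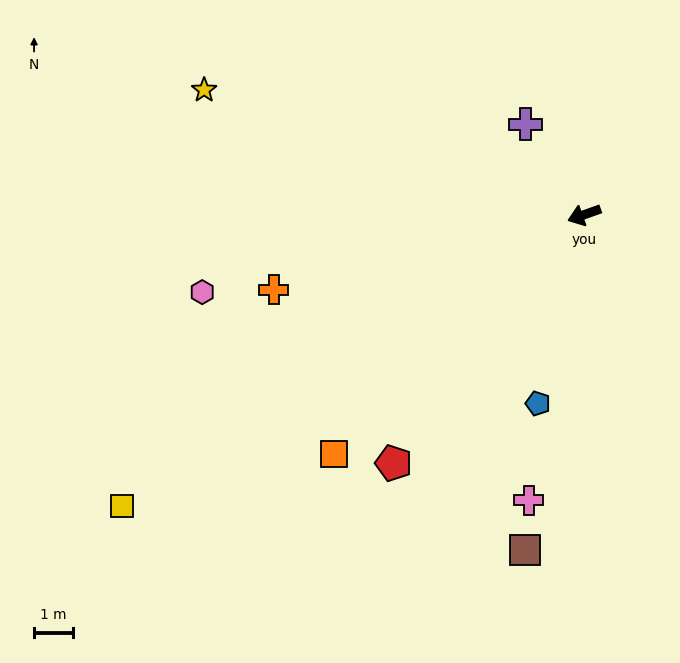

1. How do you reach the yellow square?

turn left 13°, forward 14.2 m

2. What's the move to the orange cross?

turn right 6°, forward 8.3 m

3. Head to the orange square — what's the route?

turn left 24°, forward 9.0 m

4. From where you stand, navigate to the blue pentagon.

turn left 57°, forward 5.1 m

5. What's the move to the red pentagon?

turn left 33°, forward 8.1 m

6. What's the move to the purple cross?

turn right 77°, forward 2.8 m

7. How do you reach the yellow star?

turn right 38°, forward 10.4 m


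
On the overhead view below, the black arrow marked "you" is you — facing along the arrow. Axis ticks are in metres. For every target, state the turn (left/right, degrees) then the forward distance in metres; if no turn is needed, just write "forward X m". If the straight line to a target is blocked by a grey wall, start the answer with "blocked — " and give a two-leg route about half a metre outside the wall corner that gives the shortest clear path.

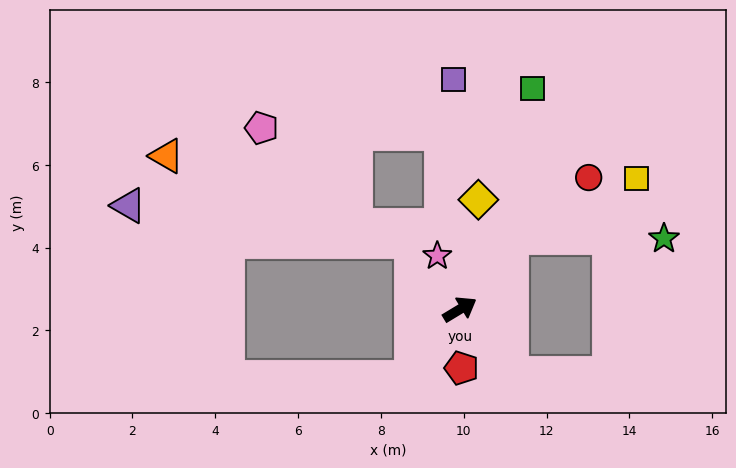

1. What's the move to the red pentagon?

turn right 119°, forward 1.4 m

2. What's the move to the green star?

blocked — turn left 23°, forward 2.1 m, then turn right 54°, forward 3.7 m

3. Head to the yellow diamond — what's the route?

turn left 49°, forward 2.7 m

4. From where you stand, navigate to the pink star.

turn left 82°, forward 1.4 m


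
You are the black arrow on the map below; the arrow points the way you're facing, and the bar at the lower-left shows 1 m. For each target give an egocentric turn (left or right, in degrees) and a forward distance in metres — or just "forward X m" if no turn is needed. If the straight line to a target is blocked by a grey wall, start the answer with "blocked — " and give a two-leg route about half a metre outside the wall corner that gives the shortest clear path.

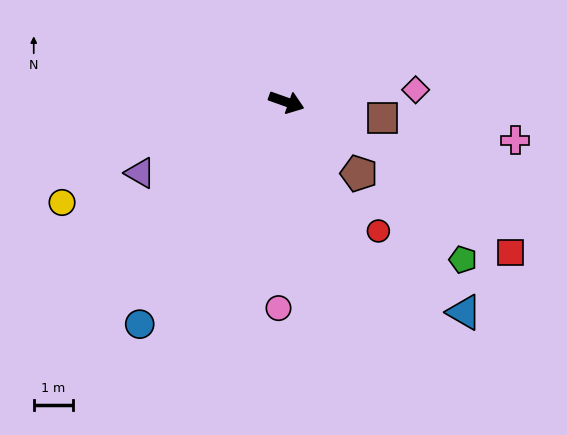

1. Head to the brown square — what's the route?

turn left 10°, forward 2.5 m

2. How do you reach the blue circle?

turn right 104°, forward 6.8 m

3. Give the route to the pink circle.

turn right 73°, forward 5.2 m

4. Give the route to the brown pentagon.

turn right 25°, forward 2.6 m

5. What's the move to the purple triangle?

turn right 135°, forward 4.1 m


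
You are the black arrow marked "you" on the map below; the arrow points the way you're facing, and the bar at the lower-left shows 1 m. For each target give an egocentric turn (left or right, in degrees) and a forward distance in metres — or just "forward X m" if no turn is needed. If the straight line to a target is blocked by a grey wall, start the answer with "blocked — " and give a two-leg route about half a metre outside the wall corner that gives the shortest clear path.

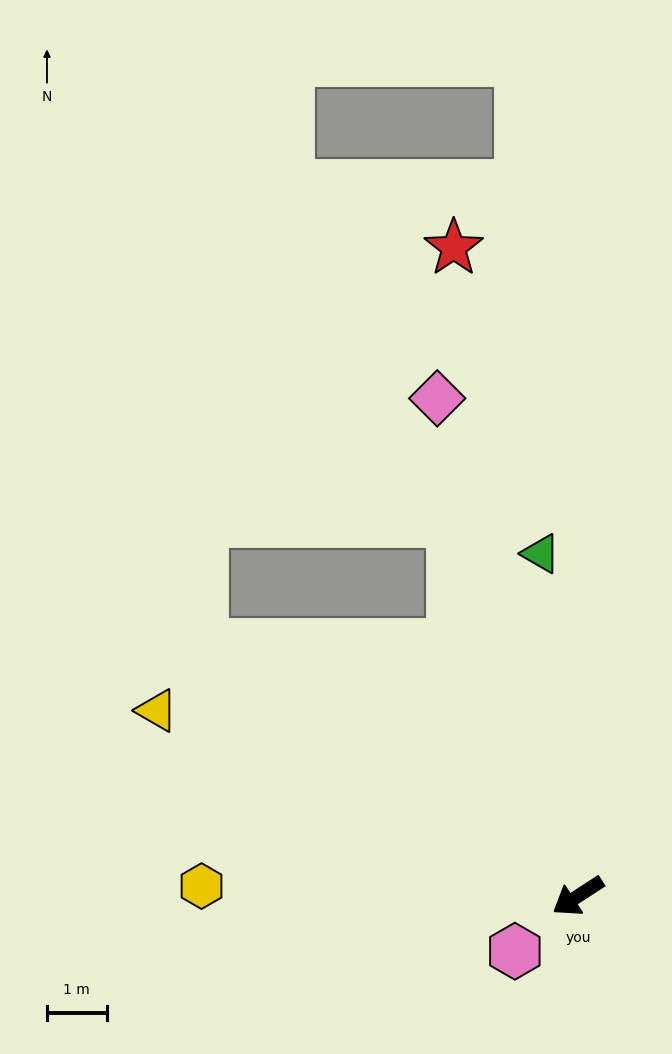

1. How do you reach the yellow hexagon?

turn right 35°, forward 6.3 m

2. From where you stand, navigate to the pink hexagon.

turn left 8°, forward 1.4 m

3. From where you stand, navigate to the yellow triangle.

turn right 57°, forward 7.7 m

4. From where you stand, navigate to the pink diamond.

turn right 107°, forward 8.7 m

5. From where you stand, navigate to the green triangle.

turn right 117°, forward 5.8 m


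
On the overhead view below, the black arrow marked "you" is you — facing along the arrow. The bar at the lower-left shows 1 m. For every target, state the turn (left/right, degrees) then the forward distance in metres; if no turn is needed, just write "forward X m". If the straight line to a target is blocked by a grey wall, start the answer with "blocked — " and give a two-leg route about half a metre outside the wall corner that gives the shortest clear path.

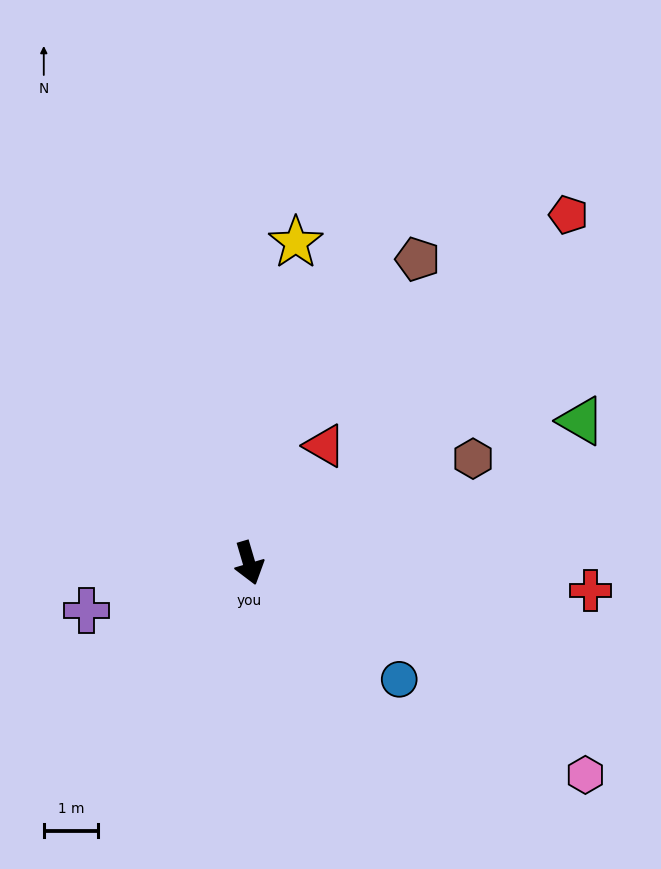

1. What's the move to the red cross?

turn left 69°, forward 6.3 m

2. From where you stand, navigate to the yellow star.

turn left 155°, forward 5.9 m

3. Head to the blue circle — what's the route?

turn left 36°, forward 3.5 m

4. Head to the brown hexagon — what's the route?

turn left 99°, forward 4.5 m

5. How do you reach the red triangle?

turn left 131°, forward 2.5 m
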